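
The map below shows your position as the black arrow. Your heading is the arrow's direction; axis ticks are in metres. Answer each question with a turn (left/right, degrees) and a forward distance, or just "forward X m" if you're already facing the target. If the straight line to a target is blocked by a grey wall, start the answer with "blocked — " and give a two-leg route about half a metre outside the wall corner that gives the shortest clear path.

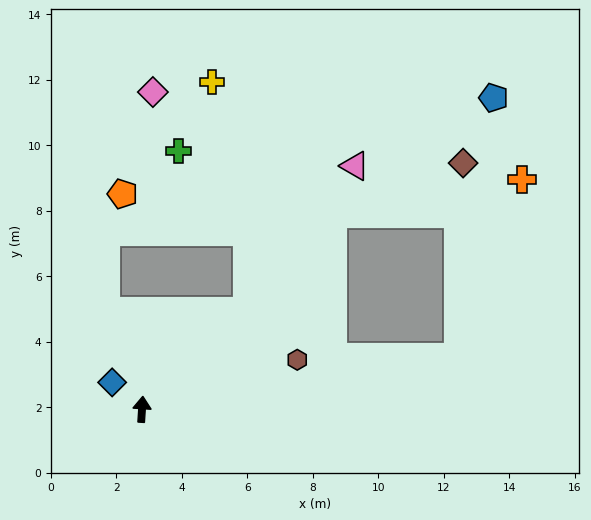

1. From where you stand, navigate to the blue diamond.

turn left 52°, forward 1.2 m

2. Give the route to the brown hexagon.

turn right 69°, forward 5.0 m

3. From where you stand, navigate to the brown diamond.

blocked — turn right 77°, forward 9.8 m, then turn left 79°, forward 5.9 m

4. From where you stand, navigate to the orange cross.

blocked — turn right 77°, forward 9.8 m, then turn left 61°, forward 5.8 m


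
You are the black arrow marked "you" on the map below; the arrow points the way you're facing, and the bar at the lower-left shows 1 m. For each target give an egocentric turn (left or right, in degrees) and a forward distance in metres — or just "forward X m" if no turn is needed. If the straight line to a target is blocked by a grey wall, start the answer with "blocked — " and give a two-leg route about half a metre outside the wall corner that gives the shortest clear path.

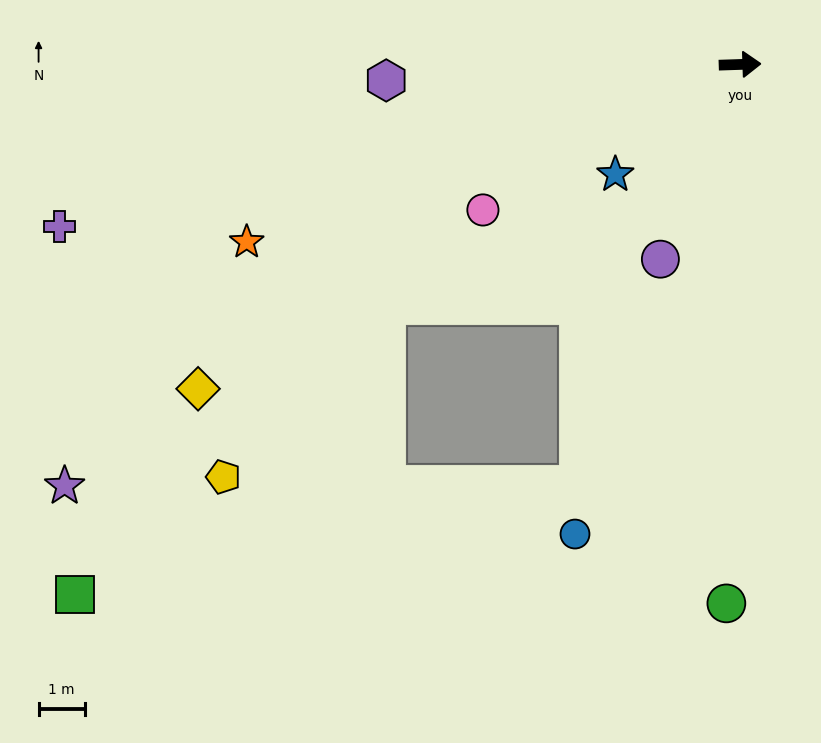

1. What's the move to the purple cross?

turn right 169°, forward 15.2 m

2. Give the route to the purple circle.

turn right 114°, forward 4.6 m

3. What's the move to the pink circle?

turn right 152°, forward 6.4 m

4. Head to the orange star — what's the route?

turn right 162°, forward 11.4 m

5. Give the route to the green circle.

turn right 93°, forward 11.7 m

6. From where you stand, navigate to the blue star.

turn right 141°, forward 3.6 m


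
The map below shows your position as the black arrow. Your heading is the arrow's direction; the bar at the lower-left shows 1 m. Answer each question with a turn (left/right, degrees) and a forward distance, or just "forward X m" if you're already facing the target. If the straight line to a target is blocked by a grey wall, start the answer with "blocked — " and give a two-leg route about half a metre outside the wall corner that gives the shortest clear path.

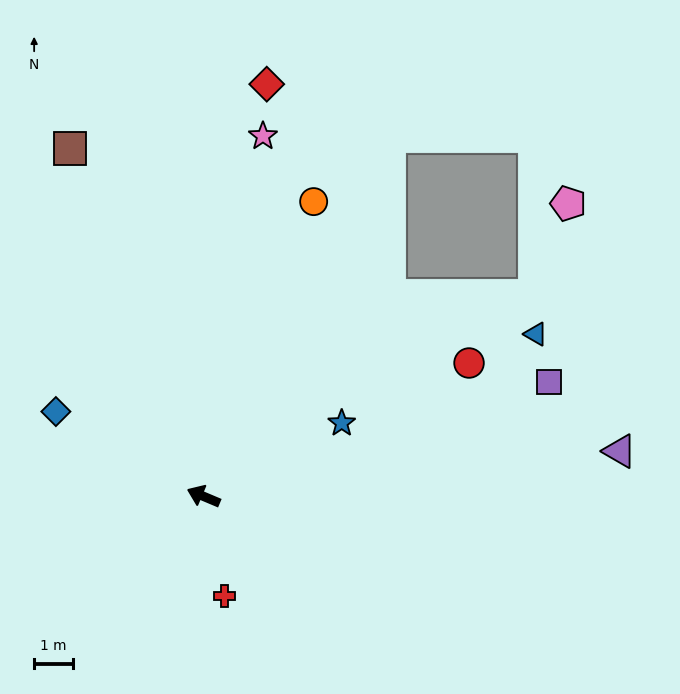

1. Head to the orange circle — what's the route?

turn right 88°, forward 8.1 m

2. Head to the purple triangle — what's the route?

turn right 151°, forward 10.8 m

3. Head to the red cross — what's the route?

turn left 125°, forward 2.6 m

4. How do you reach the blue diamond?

turn right 7°, forward 4.4 m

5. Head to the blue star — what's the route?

turn right 129°, forward 4.0 m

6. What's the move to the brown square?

turn right 46°, forward 9.6 m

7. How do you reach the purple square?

turn right 139°, forward 9.4 m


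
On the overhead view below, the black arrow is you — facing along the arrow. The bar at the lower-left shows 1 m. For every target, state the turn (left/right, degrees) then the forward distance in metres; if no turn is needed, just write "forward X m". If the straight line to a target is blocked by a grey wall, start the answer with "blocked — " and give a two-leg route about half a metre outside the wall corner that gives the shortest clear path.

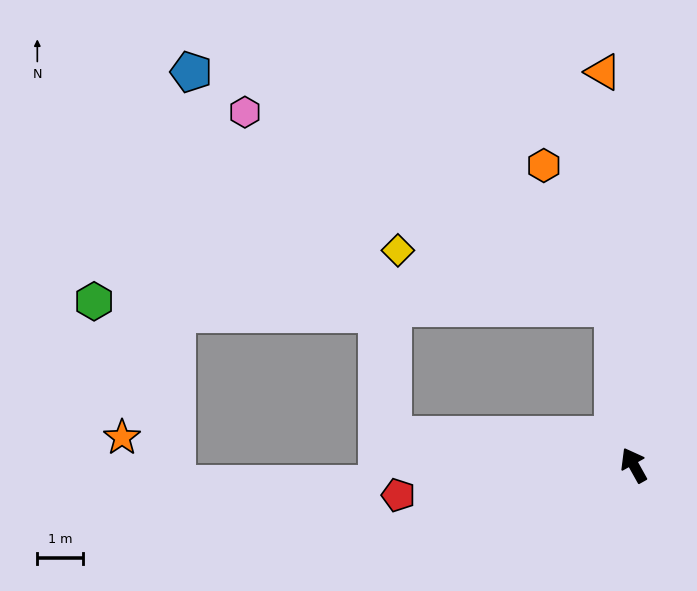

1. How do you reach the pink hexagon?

blocked — turn right 22°, forward 3.5 m, then turn left 55°, forward 9.2 m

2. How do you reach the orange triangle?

turn right 25°, forward 8.7 m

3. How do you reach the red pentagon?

turn left 68°, forward 5.2 m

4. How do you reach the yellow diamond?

blocked — turn right 22°, forward 3.5 m, then turn left 68°, forward 4.9 m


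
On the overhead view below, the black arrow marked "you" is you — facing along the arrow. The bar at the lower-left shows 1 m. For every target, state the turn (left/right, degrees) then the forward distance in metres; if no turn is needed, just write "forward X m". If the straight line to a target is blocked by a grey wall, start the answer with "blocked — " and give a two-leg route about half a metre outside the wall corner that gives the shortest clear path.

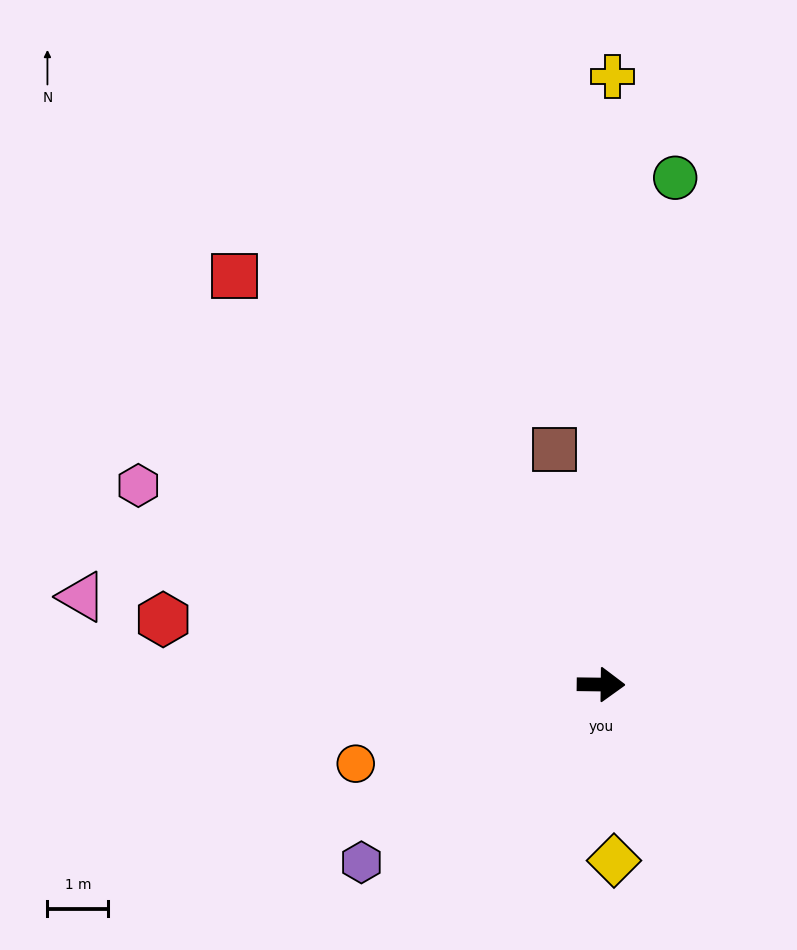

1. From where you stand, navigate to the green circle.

turn left 82°, forward 8.4 m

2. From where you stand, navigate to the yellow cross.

turn left 90°, forward 10.0 m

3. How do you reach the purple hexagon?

turn right 143°, forward 4.9 m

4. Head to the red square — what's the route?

turn left 133°, forward 9.0 m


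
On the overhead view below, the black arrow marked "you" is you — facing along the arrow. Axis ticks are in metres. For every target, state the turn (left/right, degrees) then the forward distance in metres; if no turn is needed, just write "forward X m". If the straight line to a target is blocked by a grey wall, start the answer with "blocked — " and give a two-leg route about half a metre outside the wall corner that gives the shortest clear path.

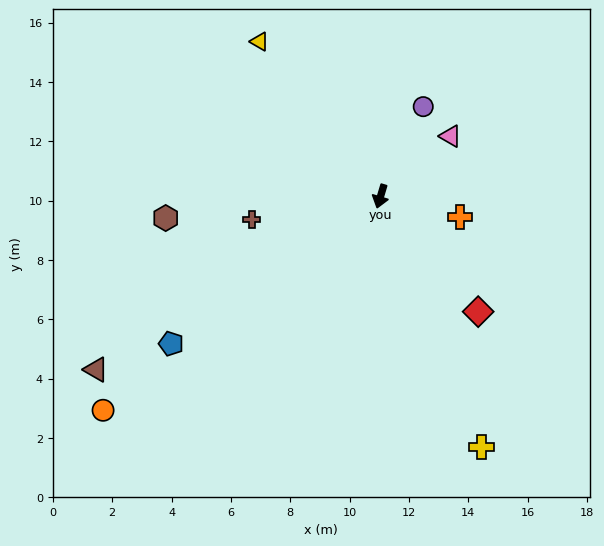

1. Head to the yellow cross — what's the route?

turn left 39°, forward 9.1 m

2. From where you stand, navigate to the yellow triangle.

turn right 125°, forward 6.6 m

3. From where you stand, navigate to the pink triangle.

turn left 147°, forward 3.1 m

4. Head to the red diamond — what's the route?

turn left 57°, forward 5.1 m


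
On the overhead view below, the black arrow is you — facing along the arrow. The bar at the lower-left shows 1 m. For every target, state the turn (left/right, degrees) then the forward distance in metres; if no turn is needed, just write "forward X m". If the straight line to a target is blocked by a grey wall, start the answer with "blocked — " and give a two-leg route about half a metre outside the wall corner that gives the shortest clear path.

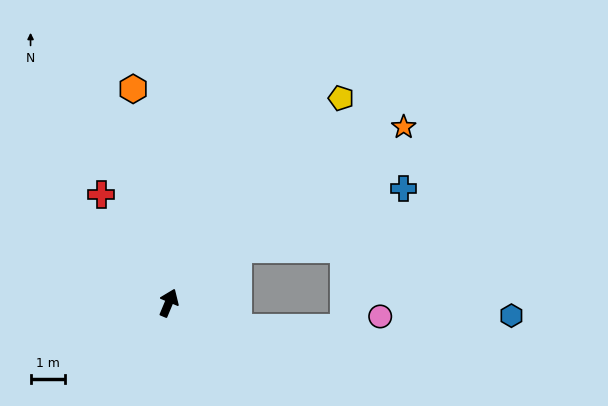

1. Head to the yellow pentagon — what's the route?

turn right 17°, forward 7.8 m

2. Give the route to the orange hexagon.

turn left 32°, forward 6.3 m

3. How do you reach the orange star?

turn right 31°, forward 8.5 m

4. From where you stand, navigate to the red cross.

turn left 55°, forward 3.7 m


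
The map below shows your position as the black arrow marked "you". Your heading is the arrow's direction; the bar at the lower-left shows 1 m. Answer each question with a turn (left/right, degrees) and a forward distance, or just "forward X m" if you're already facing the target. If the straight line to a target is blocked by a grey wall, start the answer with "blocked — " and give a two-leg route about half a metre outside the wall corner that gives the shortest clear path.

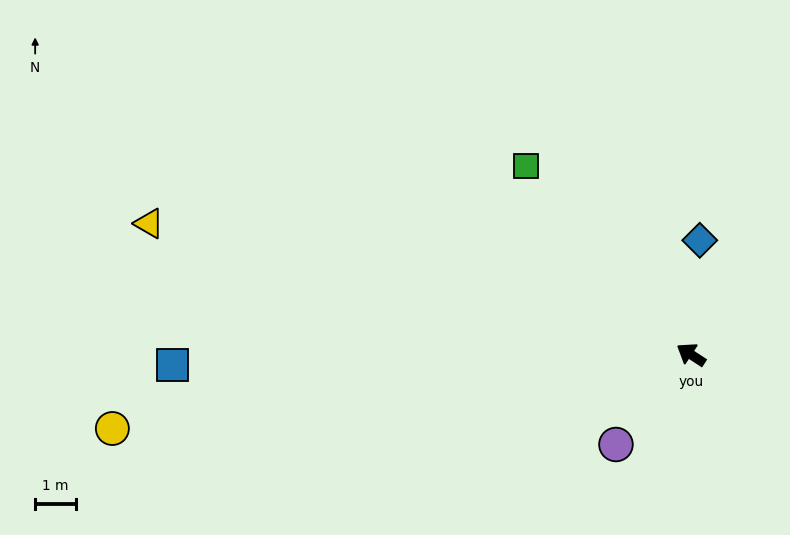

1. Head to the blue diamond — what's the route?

turn right 61°, forward 2.8 m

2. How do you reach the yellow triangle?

turn left 20°, forward 13.8 m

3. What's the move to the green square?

turn right 16°, forward 6.2 m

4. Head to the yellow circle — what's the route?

turn left 40°, forward 14.4 m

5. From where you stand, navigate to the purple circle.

turn left 83°, forward 2.9 m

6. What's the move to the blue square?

turn left 34°, forward 12.8 m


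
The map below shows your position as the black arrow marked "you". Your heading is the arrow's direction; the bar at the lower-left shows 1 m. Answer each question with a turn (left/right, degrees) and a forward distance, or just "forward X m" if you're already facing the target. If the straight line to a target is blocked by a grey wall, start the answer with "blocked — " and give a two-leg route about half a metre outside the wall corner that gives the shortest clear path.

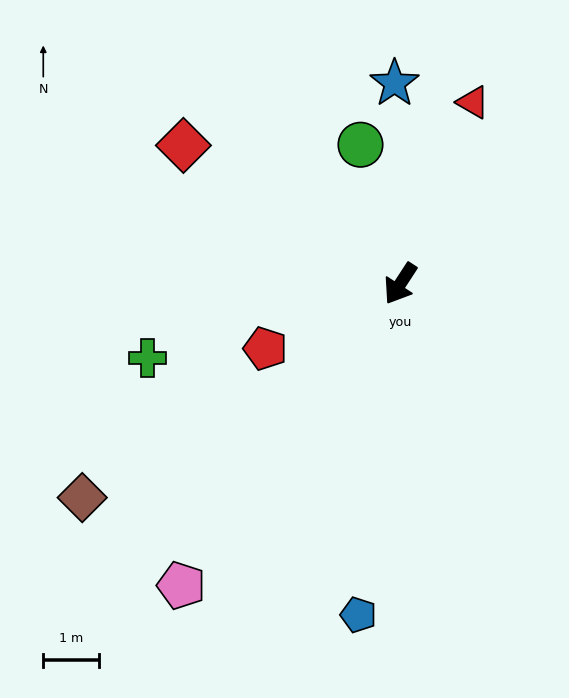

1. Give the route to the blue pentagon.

turn left 26°, forward 6.0 m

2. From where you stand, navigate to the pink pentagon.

turn right 3°, forward 6.7 m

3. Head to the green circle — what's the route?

turn right 131°, forward 2.6 m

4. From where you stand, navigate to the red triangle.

turn right 169°, forward 3.5 m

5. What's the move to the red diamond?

turn right 89°, forward 4.7 m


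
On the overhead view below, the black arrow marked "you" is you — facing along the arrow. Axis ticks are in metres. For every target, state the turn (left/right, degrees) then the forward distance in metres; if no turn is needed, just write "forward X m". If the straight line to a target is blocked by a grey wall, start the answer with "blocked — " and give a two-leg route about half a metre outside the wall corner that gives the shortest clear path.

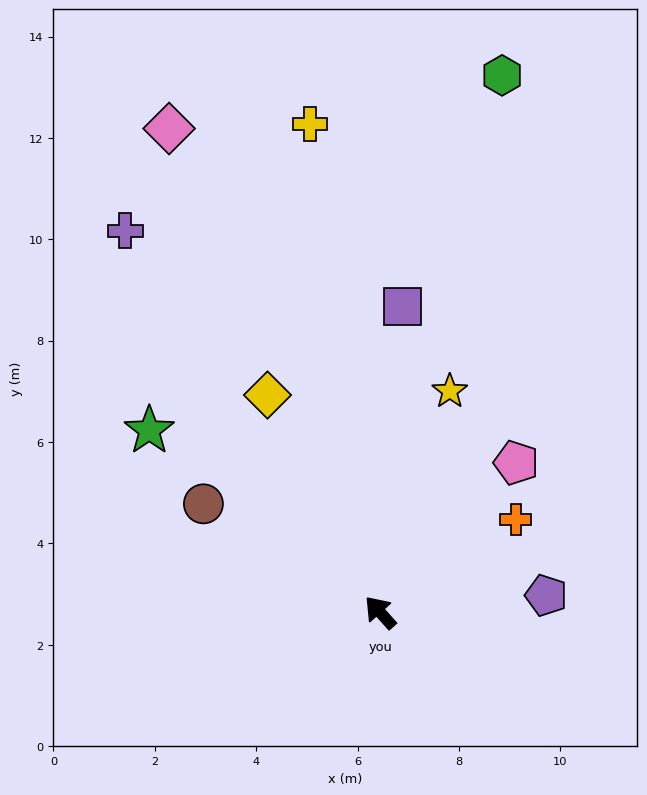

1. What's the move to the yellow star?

turn right 59°, forward 4.6 m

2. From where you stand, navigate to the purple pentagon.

turn right 126°, forward 3.3 m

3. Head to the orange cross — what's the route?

turn right 98°, forward 3.2 m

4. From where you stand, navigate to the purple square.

turn right 46°, forward 6.1 m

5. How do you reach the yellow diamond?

turn right 14°, forward 4.8 m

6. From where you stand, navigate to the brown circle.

turn left 17°, forward 4.1 m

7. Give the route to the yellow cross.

turn right 34°, forward 9.7 m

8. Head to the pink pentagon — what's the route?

turn right 84°, forward 4.0 m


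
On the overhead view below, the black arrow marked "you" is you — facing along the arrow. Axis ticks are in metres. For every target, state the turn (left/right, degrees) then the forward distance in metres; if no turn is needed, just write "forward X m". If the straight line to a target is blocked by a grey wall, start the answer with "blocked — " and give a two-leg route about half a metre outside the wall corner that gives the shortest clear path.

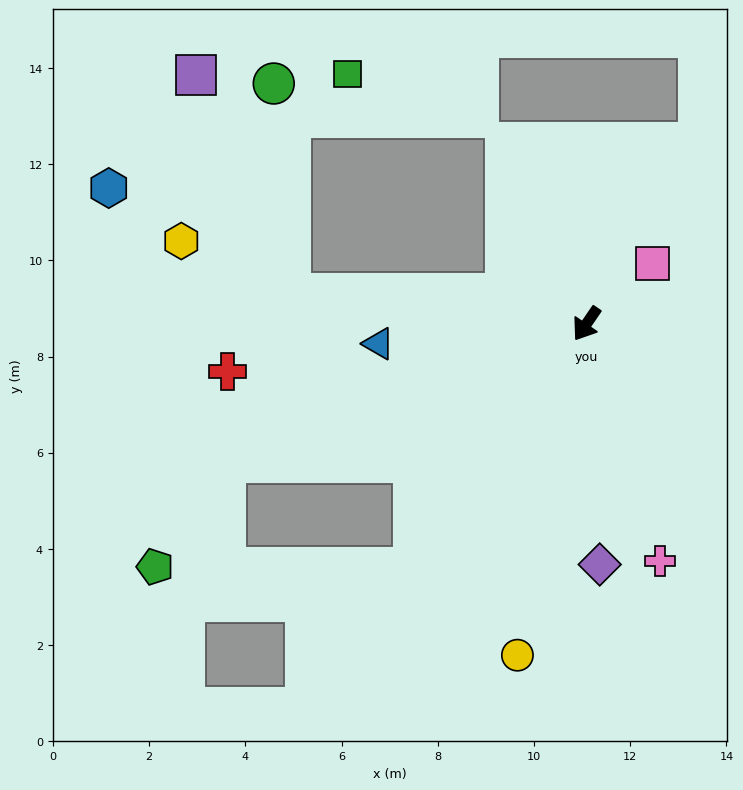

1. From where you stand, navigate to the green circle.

blocked — turn right 61°, forward 6.2 m, then turn right 80°, forward 4.4 m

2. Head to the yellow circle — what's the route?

turn left 23°, forward 7.0 m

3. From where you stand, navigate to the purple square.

blocked — turn right 61°, forward 6.2 m, then turn right 61°, forward 5.0 m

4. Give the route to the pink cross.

turn left 52°, forward 5.2 m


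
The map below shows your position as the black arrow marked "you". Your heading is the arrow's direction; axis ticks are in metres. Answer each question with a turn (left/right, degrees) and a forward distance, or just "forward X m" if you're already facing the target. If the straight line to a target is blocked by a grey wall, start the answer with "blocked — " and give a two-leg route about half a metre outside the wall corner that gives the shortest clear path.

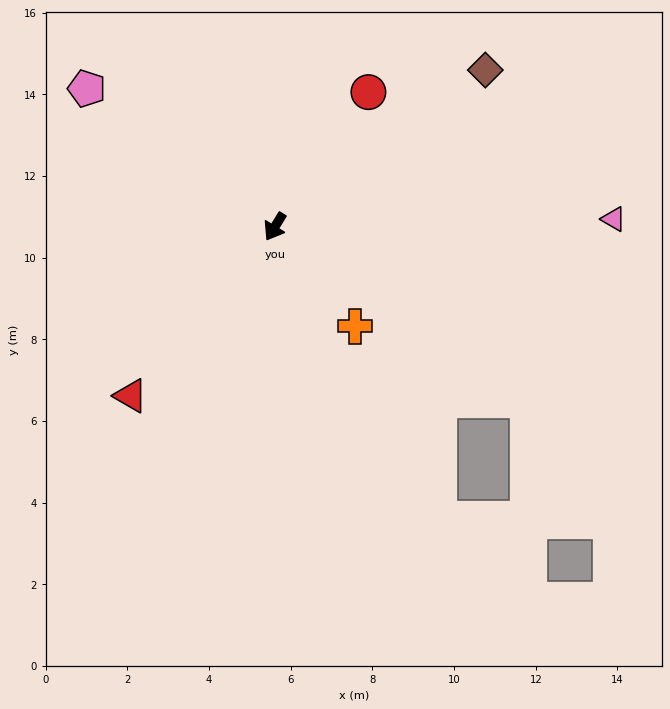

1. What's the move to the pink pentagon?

turn right 95°, forward 5.7 m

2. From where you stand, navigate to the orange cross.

turn left 70°, forward 3.1 m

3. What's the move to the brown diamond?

turn left 158°, forward 6.4 m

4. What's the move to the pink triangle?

turn left 123°, forward 8.3 m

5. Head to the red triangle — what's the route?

turn right 9°, forward 5.4 m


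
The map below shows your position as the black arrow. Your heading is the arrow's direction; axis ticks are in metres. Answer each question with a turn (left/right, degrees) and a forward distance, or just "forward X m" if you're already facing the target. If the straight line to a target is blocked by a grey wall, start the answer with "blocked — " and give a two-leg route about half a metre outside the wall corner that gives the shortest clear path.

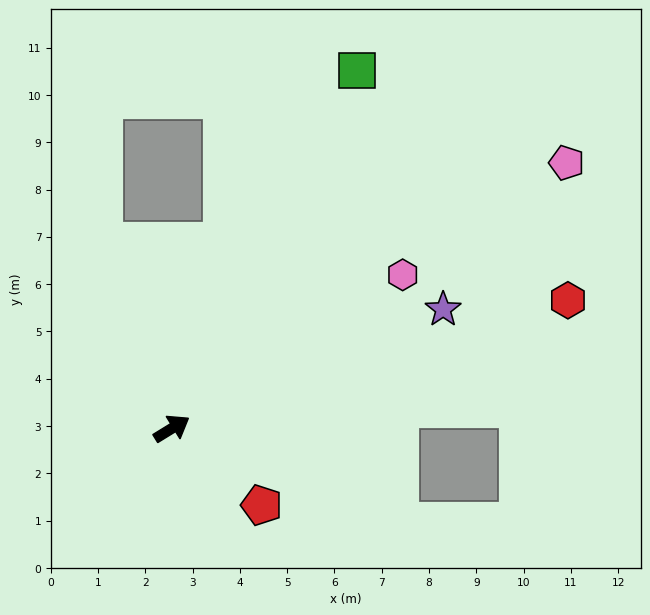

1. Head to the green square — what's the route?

turn left 31°, forward 8.5 m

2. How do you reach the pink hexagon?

turn left 2°, forward 5.9 m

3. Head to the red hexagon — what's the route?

turn right 14°, forward 8.8 m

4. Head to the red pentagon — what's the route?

turn right 72°, forward 2.5 m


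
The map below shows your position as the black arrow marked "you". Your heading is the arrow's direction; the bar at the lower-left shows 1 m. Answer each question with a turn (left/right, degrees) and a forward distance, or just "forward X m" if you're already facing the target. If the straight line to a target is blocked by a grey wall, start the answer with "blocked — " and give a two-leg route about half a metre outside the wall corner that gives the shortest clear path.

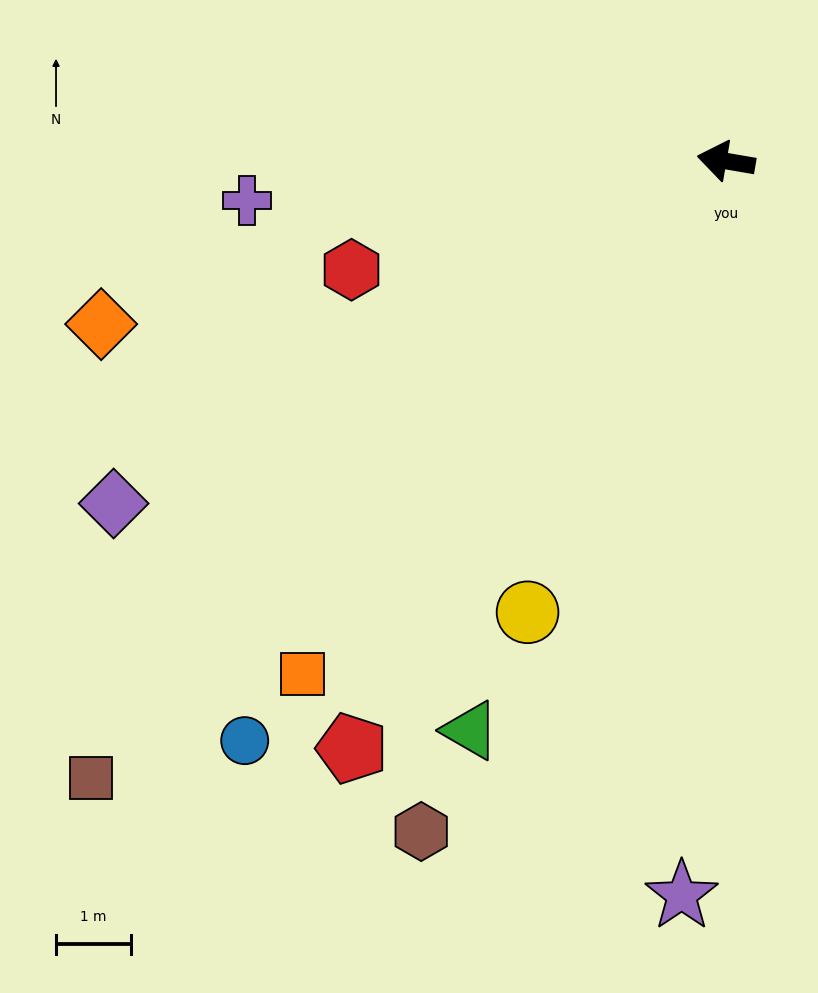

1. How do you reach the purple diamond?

turn left 39°, forward 9.3 m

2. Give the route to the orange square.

turn left 60°, forward 8.8 m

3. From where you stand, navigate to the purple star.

turn left 96°, forward 9.8 m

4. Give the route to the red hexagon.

turn left 26°, forward 5.2 m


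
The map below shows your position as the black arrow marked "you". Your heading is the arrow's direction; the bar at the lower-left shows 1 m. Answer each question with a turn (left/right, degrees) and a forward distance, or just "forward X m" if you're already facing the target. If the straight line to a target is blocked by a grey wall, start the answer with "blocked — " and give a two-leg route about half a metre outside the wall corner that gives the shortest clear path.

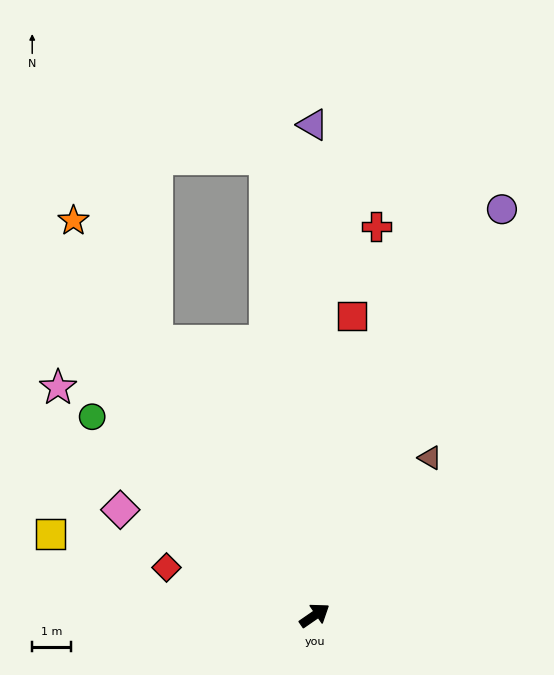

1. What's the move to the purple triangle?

turn left 56°, forward 12.6 m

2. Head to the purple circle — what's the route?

turn left 31°, forward 11.5 m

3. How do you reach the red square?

turn left 48°, forward 7.8 m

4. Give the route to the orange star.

turn left 87°, forward 11.9 m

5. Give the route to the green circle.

turn left 104°, forward 7.7 m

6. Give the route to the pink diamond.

turn left 117°, forward 5.7 m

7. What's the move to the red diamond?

turn left 127°, forward 4.0 m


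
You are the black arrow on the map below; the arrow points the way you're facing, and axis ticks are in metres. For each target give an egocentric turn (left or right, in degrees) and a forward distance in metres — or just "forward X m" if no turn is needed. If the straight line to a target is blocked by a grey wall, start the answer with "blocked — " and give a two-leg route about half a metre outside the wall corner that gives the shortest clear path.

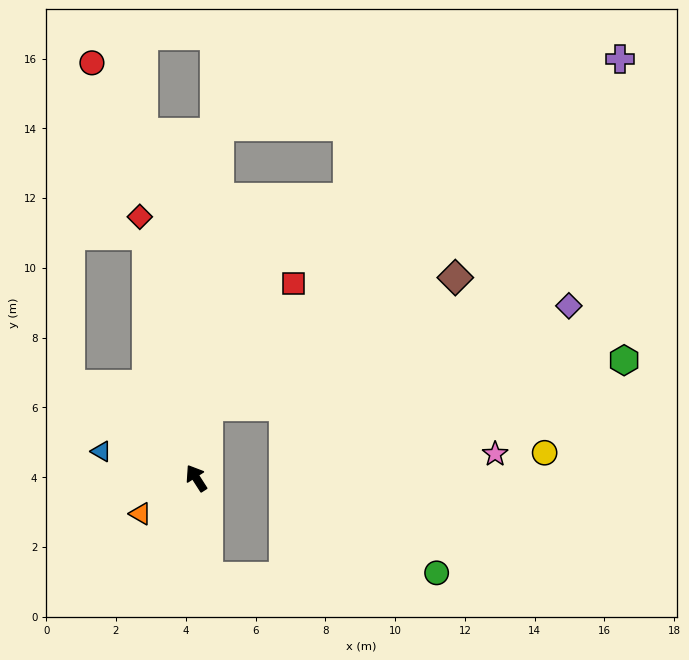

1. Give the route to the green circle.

blocked — turn left 154°, forward 2.9 m, then turn left 84°, forward 6.5 m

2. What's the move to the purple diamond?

blocked — turn right 42°, forward 2.1 m, then turn right 65°, forward 10.7 m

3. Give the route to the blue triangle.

turn left 42°, forward 2.8 m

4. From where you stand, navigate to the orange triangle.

turn left 90°, forward 1.9 m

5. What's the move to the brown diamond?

blocked — turn right 42°, forward 2.1 m, then turn right 53°, forward 8.0 m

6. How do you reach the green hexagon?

blocked — turn right 42°, forward 2.1 m, then turn right 74°, forward 12.0 m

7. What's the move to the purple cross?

blocked — turn right 42°, forward 2.1 m, then turn right 40°, forward 15.4 m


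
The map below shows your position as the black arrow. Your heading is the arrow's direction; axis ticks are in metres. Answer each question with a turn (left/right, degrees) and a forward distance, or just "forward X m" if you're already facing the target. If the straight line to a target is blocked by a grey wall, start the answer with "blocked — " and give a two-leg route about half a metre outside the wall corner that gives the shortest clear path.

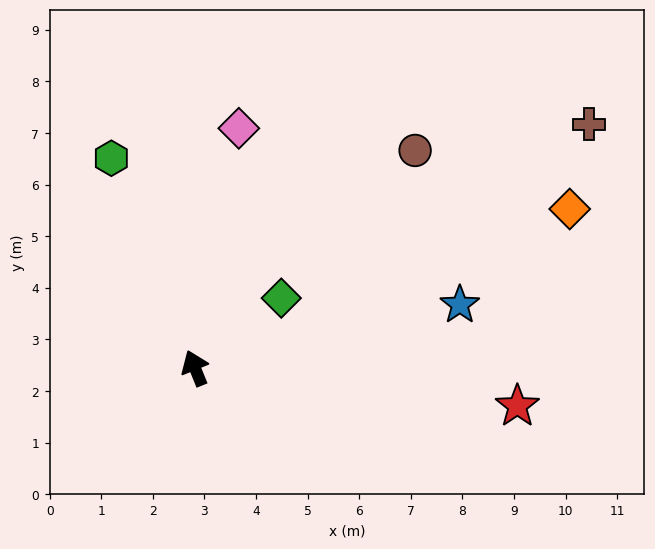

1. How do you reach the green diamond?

turn right 73°, forward 2.2 m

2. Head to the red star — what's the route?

turn right 119°, forward 6.3 m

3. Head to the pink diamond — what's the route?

turn right 32°, forward 4.7 m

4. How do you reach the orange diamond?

turn right 89°, forward 7.9 m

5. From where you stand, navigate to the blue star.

turn right 99°, forward 5.3 m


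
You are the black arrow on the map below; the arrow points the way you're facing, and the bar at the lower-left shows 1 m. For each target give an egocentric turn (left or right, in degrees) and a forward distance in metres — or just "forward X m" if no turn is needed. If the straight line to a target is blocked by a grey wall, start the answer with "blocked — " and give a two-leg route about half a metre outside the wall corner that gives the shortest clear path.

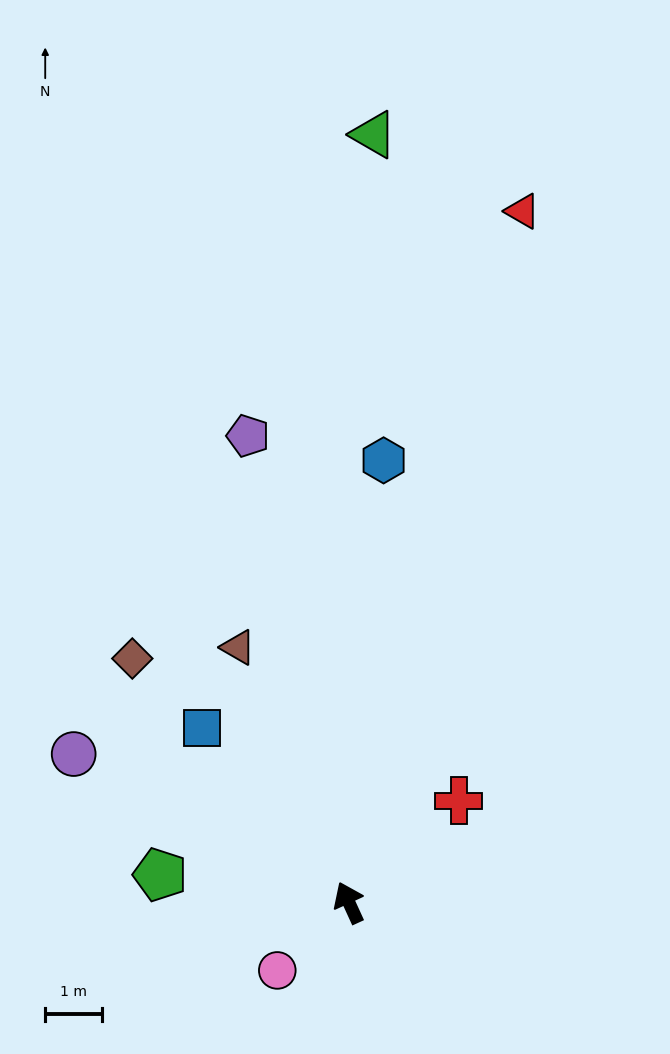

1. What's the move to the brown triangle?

forward 4.9 m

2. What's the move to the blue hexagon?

turn right 29°, forward 7.8 m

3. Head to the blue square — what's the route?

turn left 15°, forward 4.0 m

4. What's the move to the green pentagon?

turn left 57°, forward 3.4 m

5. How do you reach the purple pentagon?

turn right 12°, forward 8.4 m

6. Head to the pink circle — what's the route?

turn left 109°, forward 1.7 m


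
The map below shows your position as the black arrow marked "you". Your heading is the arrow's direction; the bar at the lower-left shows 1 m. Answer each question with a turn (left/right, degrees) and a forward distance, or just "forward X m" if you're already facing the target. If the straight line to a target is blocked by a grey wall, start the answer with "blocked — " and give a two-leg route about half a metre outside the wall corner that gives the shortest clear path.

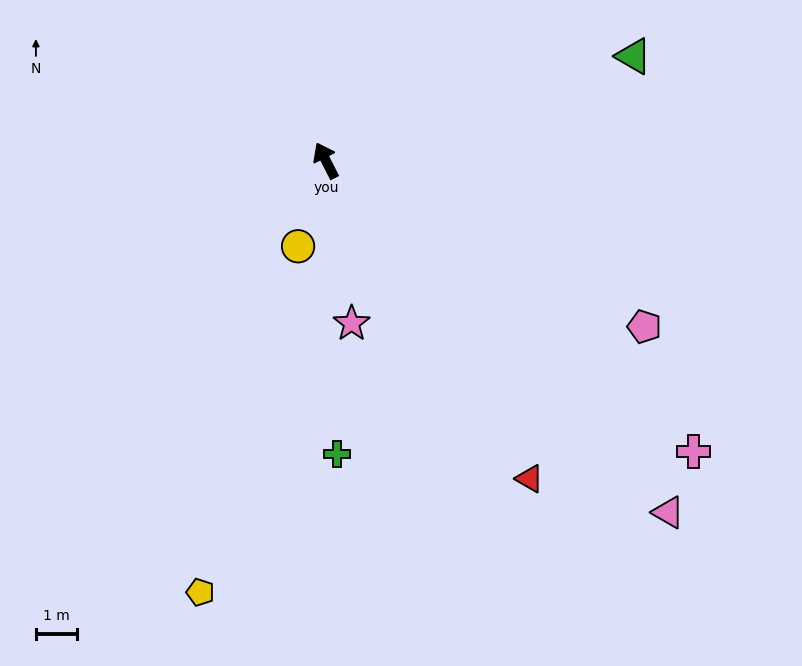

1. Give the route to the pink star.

turn left 162°, forward 4.0 m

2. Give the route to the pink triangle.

turn right 163°, forward 11.9 m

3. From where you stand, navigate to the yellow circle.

turn left 135°, forward 2.2 m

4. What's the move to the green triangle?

turn right 98°, forward 7.8 m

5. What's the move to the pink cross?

turn right 155°, forward 11.3 m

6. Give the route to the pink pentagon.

turn right 145°, forward 8.7 m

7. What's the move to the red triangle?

turn right 174°, forward 9.1 m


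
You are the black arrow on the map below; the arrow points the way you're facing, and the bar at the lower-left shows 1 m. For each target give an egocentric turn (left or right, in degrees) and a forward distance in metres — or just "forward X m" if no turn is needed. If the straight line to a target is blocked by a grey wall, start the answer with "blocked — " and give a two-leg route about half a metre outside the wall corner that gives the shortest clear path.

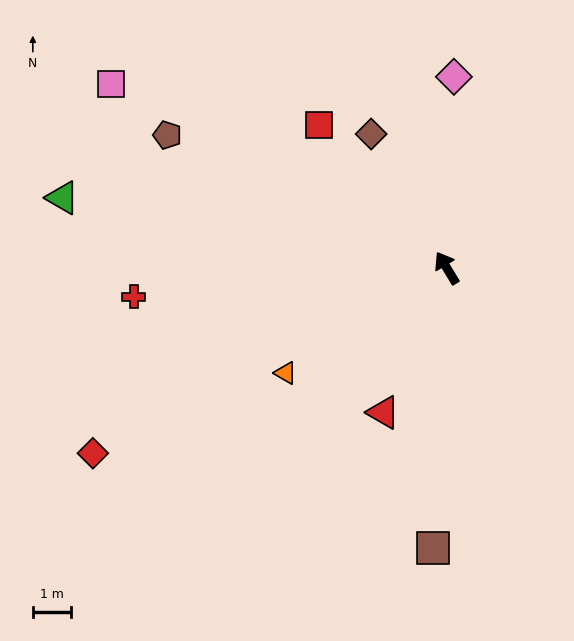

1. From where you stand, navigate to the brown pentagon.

turn left 33°, forward 8.1 m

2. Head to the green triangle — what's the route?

turn left 48°, forward 10.2 m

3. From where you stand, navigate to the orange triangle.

turn left 92°, forward 5.0 m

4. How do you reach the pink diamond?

turn right 33°, forward 5.0 m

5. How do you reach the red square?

turn left 10°, forward 5.0 m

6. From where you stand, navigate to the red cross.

turn left 64°, forward 8.2 m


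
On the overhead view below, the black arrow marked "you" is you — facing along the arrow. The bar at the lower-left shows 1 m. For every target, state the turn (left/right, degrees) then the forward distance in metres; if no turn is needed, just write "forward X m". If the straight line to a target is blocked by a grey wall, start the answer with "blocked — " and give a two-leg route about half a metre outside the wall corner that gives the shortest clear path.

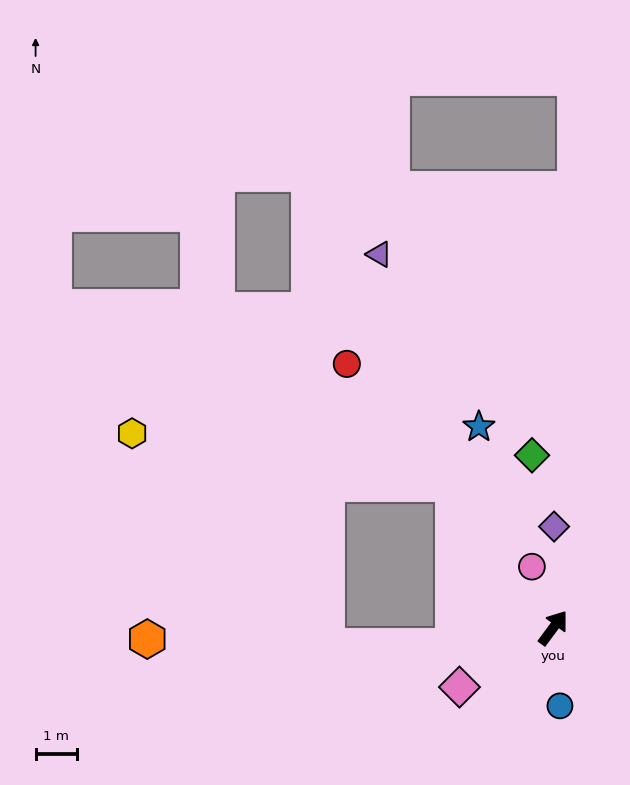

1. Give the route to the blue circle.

turn right 139°, forward 1.9 m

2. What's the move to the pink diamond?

turn left 159°, forward 2.7 m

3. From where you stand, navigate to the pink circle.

turn left 56°, forward 1.6 m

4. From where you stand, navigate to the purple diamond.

turn left 36°, forward 2.5 m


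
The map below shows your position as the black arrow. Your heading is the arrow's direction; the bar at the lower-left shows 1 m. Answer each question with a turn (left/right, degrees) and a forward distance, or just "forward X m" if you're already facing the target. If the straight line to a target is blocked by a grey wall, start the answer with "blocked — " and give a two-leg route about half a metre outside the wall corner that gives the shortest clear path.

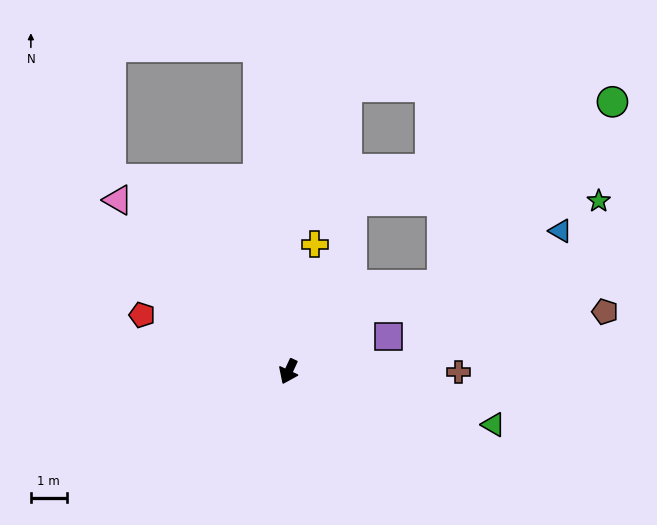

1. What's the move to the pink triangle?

turn right 110°, forward 6.8 m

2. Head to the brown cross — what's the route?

turn left 115°, forward 4.8 m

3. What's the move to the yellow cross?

turn right 167°, forward 3.6 m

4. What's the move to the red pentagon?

turn right 86°, forward 4.4 m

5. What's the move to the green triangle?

turn left 100°, forward 5.9 m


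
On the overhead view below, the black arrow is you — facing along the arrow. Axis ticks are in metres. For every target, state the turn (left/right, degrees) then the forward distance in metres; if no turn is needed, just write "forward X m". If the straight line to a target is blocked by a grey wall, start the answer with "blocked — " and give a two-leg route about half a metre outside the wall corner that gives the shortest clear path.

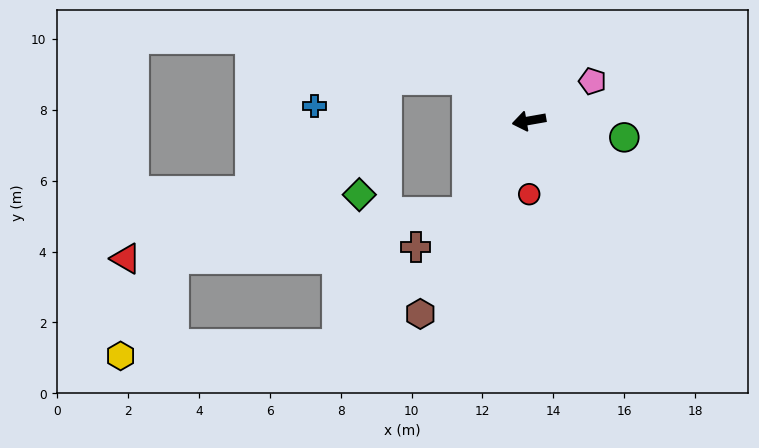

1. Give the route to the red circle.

turn left 80°, forward 2.1 m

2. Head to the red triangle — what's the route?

blocked — turn left 46°, forward 3.1 m, then turn right 48°, forward 9.7 m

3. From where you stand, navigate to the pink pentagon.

turn right 158°, forward 2.1 m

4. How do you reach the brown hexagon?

turn left 51°, forward 6.3 m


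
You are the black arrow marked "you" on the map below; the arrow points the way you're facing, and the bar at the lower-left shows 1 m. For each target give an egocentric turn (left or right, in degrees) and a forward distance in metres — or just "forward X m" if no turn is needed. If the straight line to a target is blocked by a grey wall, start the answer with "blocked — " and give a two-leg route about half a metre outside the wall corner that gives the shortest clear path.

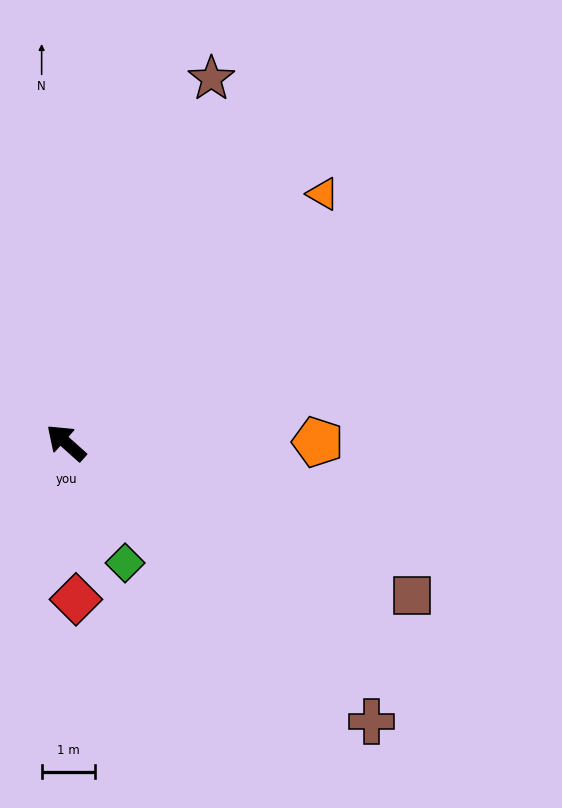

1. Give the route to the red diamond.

turn left 135°, forward 2.9 m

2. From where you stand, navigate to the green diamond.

turn left 158°, forward 2.5 m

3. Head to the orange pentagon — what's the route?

turn right 138°, forward 4.7 m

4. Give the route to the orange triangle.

turn right 94°, forward 6.7 m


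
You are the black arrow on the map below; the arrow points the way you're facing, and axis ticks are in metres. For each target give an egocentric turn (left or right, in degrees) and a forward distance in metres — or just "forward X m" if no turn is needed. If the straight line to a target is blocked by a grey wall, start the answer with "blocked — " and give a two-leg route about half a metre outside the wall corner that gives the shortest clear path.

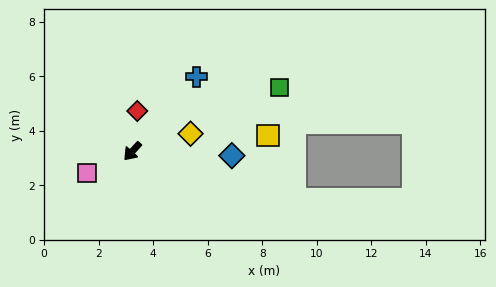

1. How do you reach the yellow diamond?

turn left 149°, forward 2.2 m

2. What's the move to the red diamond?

turn right 145°, forward 1.5 m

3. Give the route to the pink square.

turn right 23°, forward 1.9 m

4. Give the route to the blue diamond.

turn left 130°, forward 3.7 m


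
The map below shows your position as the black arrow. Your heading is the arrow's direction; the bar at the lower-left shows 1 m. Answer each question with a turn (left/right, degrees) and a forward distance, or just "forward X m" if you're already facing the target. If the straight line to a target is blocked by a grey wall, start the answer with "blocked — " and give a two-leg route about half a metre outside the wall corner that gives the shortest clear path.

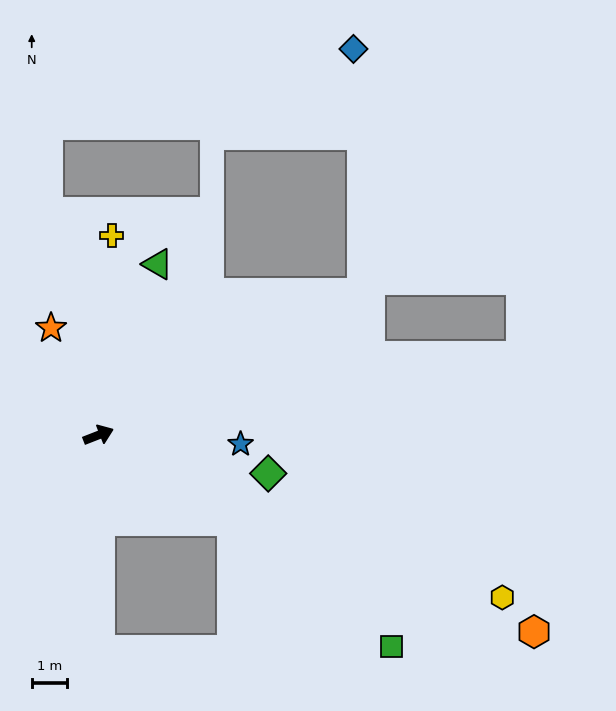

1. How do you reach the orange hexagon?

turn right 46°, forward 13.5 m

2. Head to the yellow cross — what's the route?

turn left 65°, forward 5.6 m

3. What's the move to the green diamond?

turn right 34°, forward 4.9 m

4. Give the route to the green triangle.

turn left 50°, forward 5.1 m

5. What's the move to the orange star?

turn left 93°, forward 3.3 m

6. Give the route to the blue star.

turn right 25°, forward 4.0 m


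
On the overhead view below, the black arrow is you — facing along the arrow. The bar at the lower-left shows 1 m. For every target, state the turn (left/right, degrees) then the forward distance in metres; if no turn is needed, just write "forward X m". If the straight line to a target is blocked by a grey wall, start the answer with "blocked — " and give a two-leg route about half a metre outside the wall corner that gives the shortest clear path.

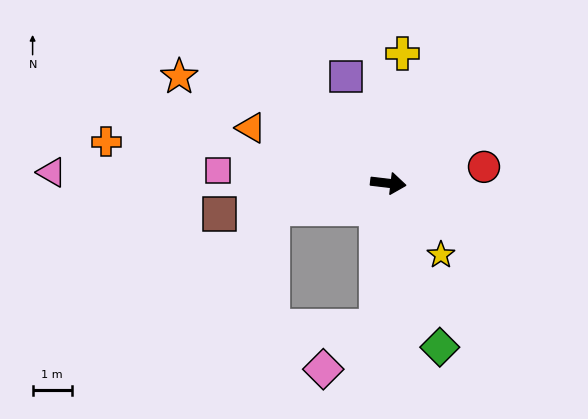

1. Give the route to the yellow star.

turn right 47°, forward 2.3 m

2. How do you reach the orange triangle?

turn left 165°, forward 3.8 m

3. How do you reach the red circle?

turn left 16°, forward 2.5 m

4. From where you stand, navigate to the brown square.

turn right 163°, forward 4.4 m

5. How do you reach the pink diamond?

blocked — turn right 88°, forward 3.6 m, then turn right 46°, forward 1.7 m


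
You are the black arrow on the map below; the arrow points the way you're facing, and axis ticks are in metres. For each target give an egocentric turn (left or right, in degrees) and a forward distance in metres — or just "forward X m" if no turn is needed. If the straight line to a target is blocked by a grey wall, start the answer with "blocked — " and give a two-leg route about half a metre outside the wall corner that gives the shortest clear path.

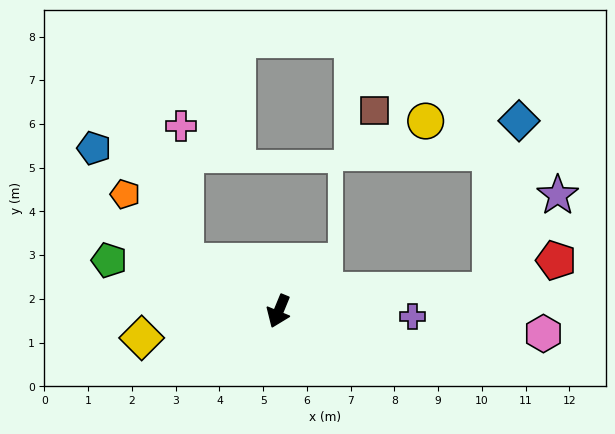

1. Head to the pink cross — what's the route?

blocked — turn right 96°, forward 2.4 m, then turn right 60°, forward 3.1 m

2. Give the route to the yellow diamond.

turn right 57°, forward 3.2 m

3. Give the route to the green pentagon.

turn right 84°, forward 4.0 m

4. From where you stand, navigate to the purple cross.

turn left 110°, forward 3.1 m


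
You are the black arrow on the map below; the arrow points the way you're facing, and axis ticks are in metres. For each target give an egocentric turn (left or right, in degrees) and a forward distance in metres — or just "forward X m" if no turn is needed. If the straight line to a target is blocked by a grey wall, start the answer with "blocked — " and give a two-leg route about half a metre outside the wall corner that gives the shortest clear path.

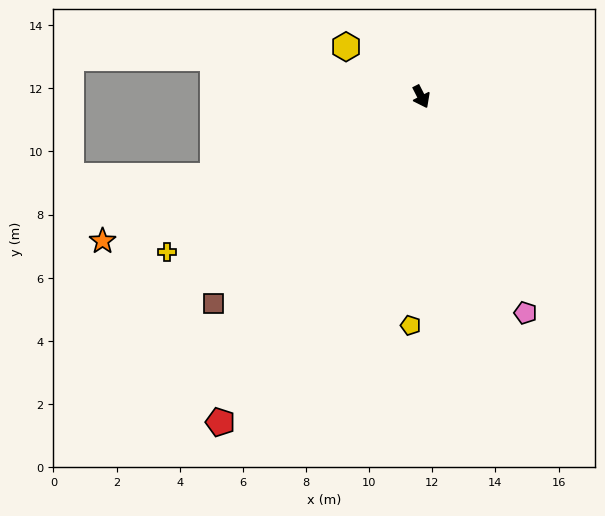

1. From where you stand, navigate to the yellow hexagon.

turn right 151°, forward 2.9 m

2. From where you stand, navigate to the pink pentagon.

forward 7.6 m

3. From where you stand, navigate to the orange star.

turn right 93°, forward 11.1 m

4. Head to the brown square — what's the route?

turn right 72°, forward 9.3 m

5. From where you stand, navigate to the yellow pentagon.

turn right 30°, forward 7.3 m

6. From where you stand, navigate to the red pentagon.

turn right 59°, forward 12.1 m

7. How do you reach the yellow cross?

turn right 86°, forward 9.4 m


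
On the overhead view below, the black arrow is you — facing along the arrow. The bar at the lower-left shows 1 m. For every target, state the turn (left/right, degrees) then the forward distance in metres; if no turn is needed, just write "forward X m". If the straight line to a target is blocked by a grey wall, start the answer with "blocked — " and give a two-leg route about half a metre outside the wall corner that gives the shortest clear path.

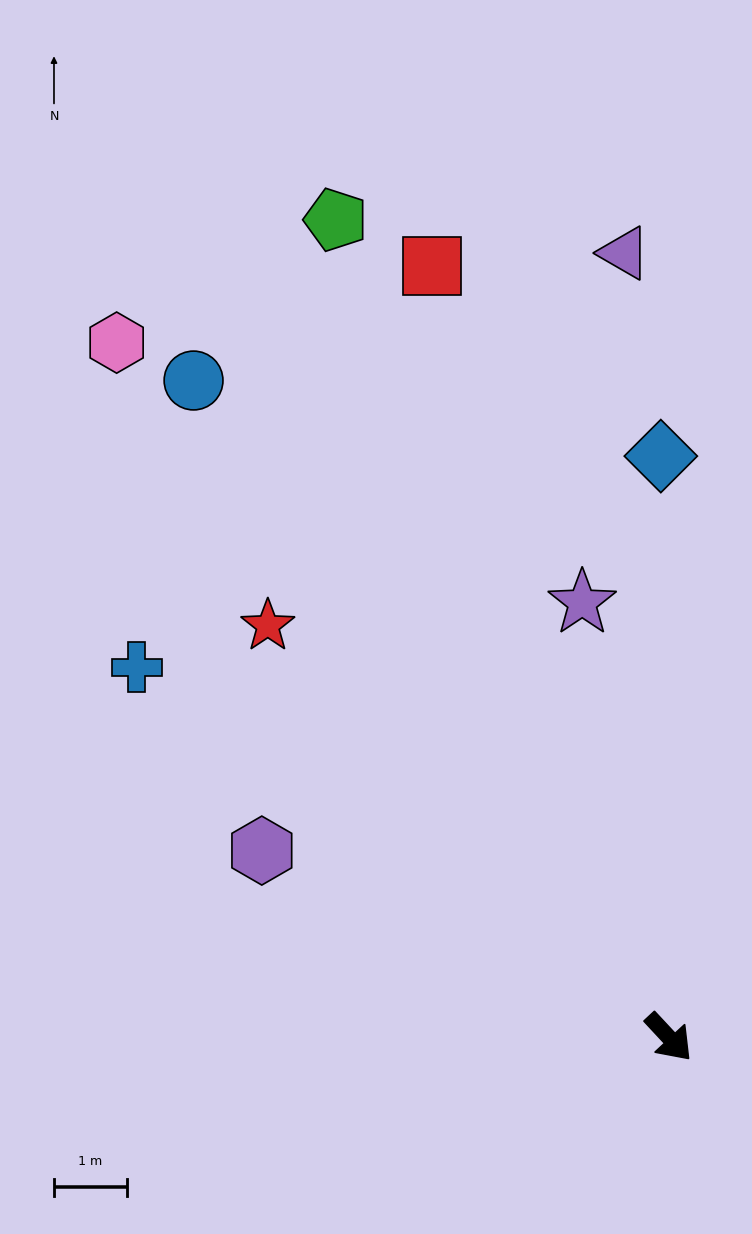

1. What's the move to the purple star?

turn left 148°, forward 6.1 m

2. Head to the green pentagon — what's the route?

turn left 159°, forward 12.1 m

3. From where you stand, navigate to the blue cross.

turn right 168°, forward 8.9 m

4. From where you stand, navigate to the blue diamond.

turn left 138°, forward 8.0 m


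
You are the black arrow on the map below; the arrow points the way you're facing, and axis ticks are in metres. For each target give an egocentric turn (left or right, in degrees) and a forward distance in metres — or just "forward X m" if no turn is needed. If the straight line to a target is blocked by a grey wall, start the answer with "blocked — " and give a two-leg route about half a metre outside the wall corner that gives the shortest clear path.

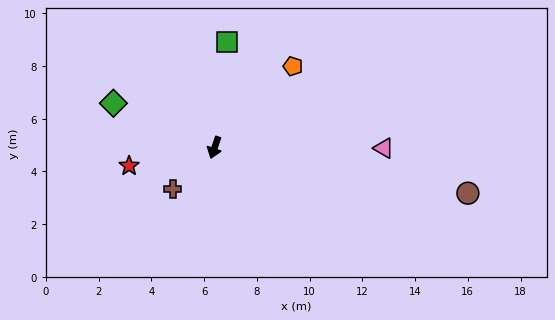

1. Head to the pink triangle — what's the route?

turn left 109°, forward 6.4 m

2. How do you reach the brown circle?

turn left 99°, forward 9.8 m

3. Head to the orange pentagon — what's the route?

turn left 155°, forward 4.3 m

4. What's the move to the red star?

turn right 59°, forward 3.3 m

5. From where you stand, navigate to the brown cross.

turn right 27°, forward 2.2 m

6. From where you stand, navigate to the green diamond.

turn right 95°, forward 4.2 m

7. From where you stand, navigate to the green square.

turn right 167°, forward 4.0 m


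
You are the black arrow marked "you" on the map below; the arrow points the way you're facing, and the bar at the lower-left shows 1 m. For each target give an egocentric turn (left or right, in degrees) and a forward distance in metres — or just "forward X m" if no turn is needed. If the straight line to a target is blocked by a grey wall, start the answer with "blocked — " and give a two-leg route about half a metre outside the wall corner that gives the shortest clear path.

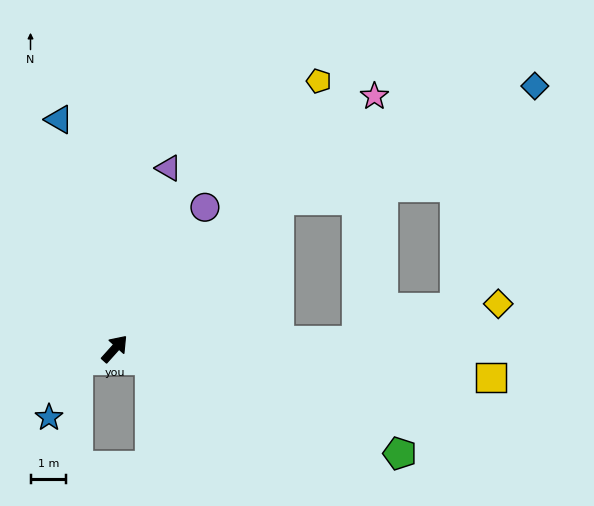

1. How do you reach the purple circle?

turn left 9°, forward 4.7 m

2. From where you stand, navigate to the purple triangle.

turn left 25°, forward 5.2 m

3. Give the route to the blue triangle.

turn left 56°, forward 6.6 m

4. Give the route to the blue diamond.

blocked — turn right 6°, forward 6.2 m, then turn right 18°, forward 7.8 m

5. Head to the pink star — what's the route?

turn right 4°, forward 10.1 m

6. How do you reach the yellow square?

turn right 52°, forward 10.5 m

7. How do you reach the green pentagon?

turn right 68°, forward 8.4 m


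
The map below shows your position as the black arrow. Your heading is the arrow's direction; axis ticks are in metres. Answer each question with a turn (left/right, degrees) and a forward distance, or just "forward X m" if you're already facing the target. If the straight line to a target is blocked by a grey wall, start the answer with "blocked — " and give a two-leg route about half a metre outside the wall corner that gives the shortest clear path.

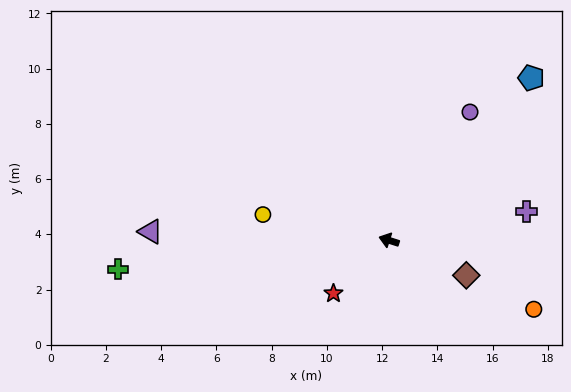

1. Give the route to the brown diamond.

turn left 173°, forward 3.1 m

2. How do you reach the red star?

turn left 61°, forward 2.8 m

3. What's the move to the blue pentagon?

turn right 113°, forward 7.8 m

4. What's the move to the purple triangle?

turn left 16°, forward 8.6 m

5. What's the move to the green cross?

turn left 24°, forward 9.9 m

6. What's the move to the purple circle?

turn right 105°, forward 5.5 m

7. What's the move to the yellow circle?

turn left 6°, forward 4.7 m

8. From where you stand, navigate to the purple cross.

turn right 151°, forward 5.1 m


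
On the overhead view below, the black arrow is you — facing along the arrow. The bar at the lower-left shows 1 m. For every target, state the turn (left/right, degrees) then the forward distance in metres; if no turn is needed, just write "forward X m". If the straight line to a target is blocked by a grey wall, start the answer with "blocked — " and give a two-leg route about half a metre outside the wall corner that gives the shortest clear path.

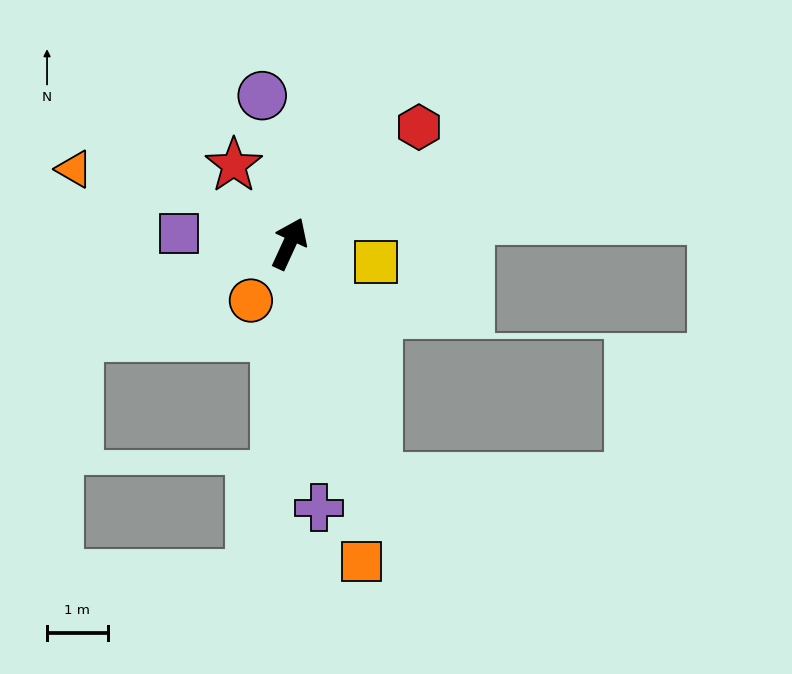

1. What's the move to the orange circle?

turn left 171°, forward 1.1 m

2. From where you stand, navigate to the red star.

turn left 60°, forward 1.6 m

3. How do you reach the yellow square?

turn right 77°, forward 1.5 m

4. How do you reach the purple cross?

turn right 149°, forward 4.4 m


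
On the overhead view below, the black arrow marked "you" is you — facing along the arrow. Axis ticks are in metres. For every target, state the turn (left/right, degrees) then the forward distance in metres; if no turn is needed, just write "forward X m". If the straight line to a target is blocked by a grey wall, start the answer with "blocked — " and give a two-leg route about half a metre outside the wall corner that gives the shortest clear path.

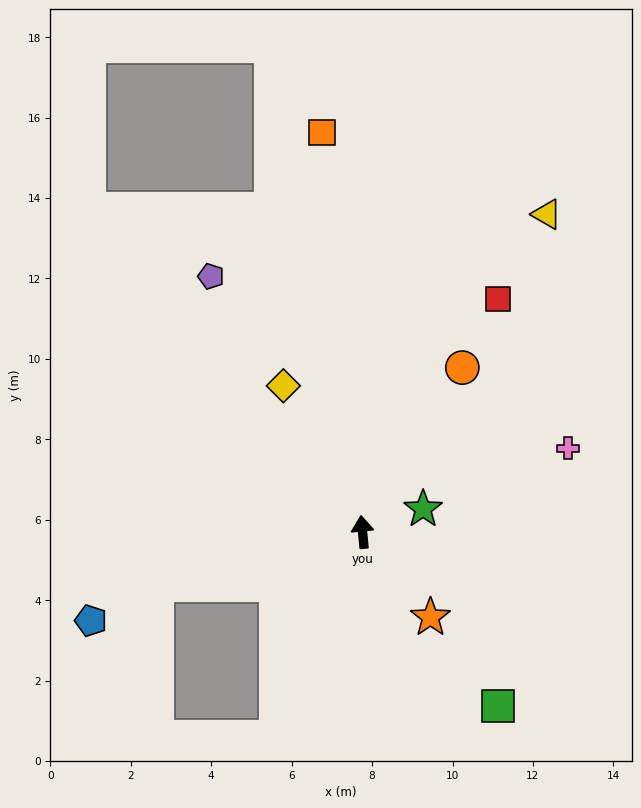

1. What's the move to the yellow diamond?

turn left 23°, forward 4.1 m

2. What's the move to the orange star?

turn right 147°, forward 2.7 m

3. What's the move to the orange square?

forward 10.0 m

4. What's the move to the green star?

turn right 75°, forward 1.6 m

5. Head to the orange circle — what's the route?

turn right 37°, forward 4.8 m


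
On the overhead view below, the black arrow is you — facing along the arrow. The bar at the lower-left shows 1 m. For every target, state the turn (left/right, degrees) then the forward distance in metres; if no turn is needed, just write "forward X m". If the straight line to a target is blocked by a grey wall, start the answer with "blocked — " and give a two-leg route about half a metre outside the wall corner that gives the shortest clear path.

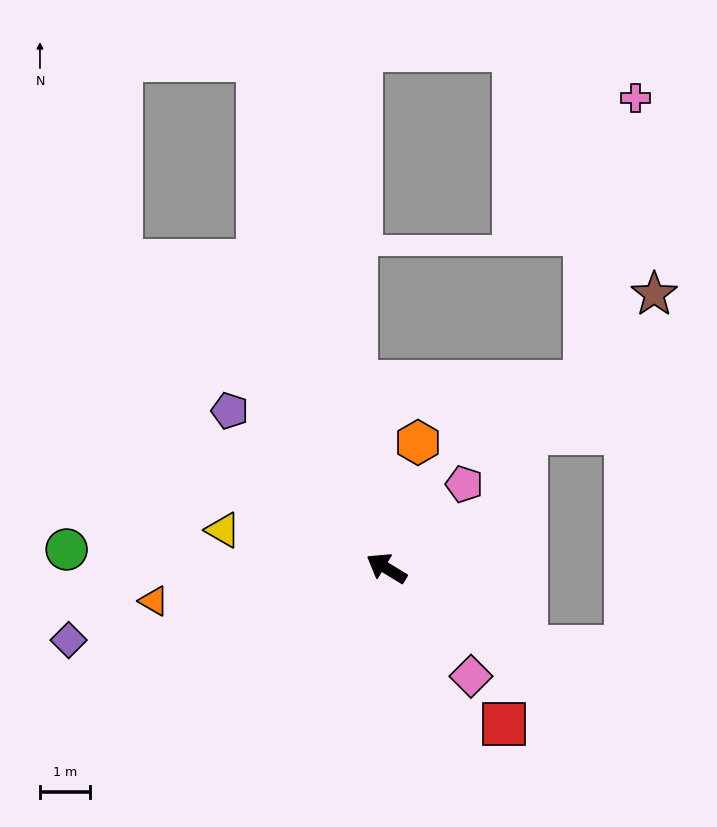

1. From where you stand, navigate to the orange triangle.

turn left 39°, forward 4.7 m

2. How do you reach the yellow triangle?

turn left 18°, forward 3.4 m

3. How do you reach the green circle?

turn left 28°, forward 6.4 m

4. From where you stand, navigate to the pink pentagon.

turn right 101°, forward 2.3 m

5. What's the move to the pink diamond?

turn left 159°, forward 2.8 m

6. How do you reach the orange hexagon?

turn right 73°, forward 2.6 m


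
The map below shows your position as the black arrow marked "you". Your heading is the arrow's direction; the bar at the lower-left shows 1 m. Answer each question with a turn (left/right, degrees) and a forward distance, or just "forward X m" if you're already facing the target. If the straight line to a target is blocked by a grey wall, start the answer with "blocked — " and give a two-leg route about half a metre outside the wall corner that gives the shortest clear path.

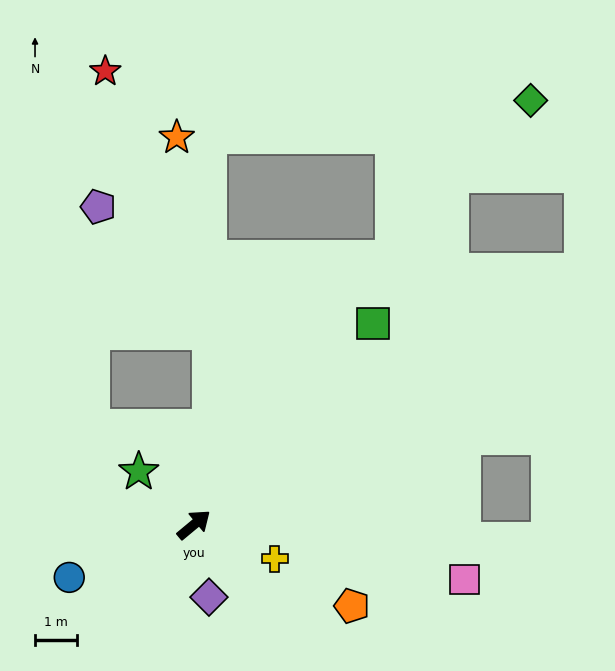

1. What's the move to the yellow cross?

turn right 63°, forward 2.1 m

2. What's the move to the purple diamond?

turn right 118°, forward 1.8 m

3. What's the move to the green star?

turn left 96°, forward 1.8 m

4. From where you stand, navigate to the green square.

turn left 9°, forward 6.4 m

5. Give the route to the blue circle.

turn left 163°, forward 3.2 m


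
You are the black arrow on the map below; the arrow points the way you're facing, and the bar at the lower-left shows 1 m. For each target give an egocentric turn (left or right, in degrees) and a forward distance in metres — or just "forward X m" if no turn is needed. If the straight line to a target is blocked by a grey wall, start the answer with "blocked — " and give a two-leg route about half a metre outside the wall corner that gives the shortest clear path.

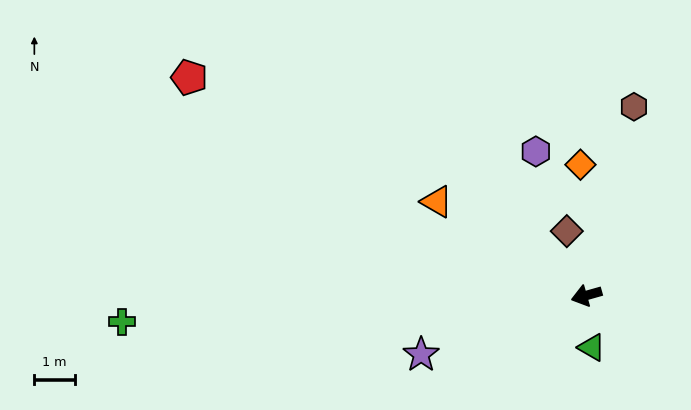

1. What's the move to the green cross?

turn right 13°, forward 11.6 m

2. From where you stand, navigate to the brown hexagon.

turn right 120°, forward 4.8 m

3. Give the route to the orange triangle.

turn right 48°, forward 4.4 m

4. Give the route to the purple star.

turn left 4°, forward 4.4 m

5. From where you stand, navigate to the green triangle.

turn left 80°, forward 1.3 m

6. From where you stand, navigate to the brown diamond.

turn right 89°, forward 1.7 m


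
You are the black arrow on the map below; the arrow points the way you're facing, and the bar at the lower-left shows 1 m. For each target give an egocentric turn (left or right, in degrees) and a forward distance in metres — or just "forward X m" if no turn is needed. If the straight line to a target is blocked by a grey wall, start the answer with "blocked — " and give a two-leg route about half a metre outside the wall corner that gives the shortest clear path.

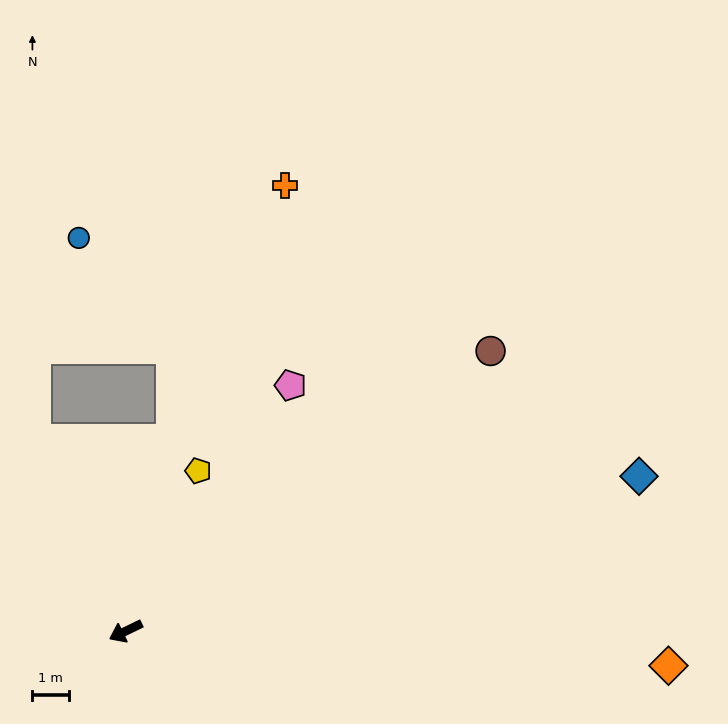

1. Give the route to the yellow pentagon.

turn right 140°, forward 4.8 m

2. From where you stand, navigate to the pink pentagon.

turn right 150°, forward 8.0 m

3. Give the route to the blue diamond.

turn left 171°, forward 14.5 m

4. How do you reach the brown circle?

turn right 168°, forward 12.5 m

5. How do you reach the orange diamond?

turn left 151°, forward 14.7 m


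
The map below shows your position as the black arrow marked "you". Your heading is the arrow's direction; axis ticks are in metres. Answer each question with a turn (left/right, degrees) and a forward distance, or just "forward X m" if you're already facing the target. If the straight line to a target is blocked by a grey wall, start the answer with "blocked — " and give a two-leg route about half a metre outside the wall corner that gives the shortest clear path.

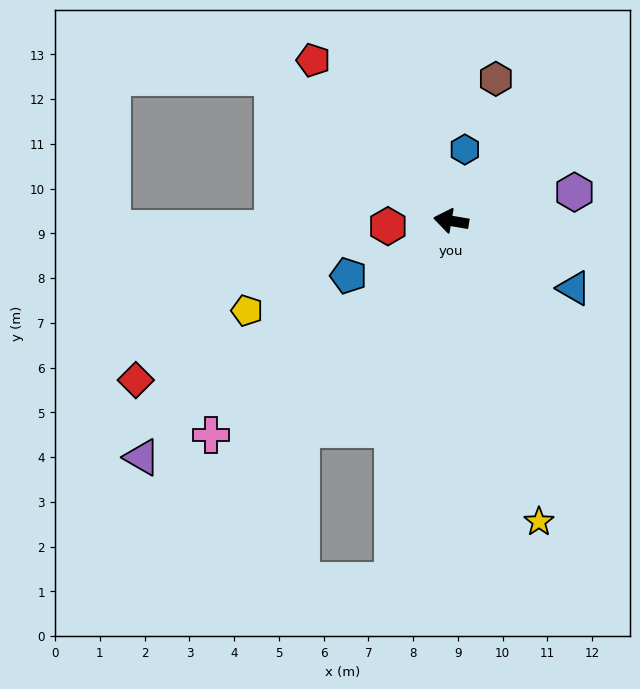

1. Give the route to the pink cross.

turn left 51°, forward 7.2 m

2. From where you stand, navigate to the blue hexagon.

turn right 91°, forward 1.6 m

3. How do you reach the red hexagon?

turn left 14°, forward 1.4 m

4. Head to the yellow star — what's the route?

turn left 116°, forward 7.0 m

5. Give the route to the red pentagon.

turn right 40°, forward 4.7 m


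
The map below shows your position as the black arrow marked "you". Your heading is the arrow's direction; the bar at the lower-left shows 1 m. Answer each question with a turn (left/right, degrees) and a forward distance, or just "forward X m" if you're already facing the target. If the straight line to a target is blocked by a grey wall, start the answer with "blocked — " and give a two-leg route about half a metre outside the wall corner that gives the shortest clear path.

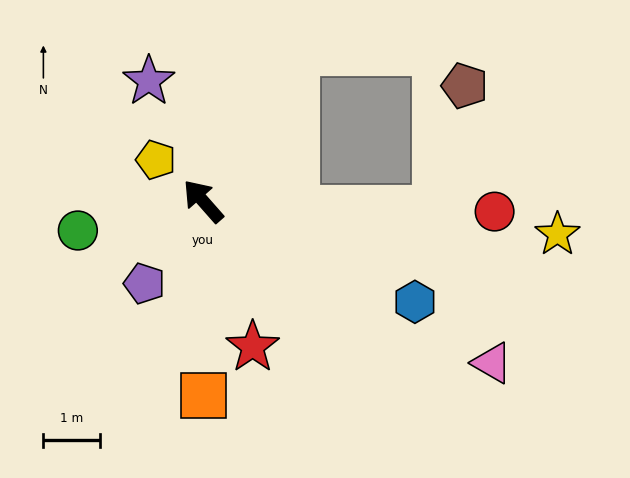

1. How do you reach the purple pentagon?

turn left 103°, forward 1.8 m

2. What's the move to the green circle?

turn left 62°, forward 2.3 m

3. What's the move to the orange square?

turn left 139°, forward 3.5 m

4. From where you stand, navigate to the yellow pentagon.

turn left 8°, forward 1.1 m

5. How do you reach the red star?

turn left 157°, forward 2.7 m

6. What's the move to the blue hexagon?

turn right 157°, forward 4.2 m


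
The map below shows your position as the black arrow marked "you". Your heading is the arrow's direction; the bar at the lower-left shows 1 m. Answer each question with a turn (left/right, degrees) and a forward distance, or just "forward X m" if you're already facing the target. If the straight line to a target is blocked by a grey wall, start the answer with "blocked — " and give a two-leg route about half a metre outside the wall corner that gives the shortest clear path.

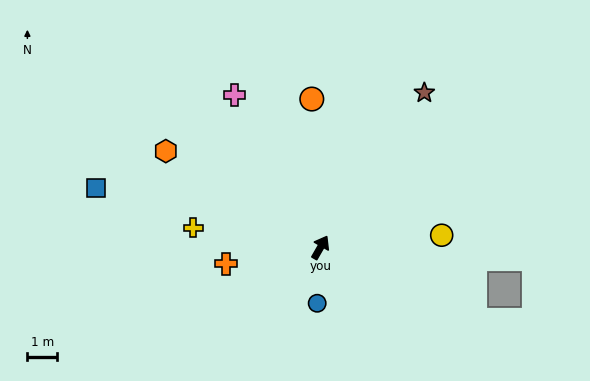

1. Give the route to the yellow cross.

turn left 111°, forward 4.3 m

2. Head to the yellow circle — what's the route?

turn right 54°, forward 4.1 m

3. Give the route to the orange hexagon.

turn left 88°, forward 6.1 m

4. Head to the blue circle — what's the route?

turn right 154°, forward 1.9 m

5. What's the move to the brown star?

turn right 4°, forward 6.3 m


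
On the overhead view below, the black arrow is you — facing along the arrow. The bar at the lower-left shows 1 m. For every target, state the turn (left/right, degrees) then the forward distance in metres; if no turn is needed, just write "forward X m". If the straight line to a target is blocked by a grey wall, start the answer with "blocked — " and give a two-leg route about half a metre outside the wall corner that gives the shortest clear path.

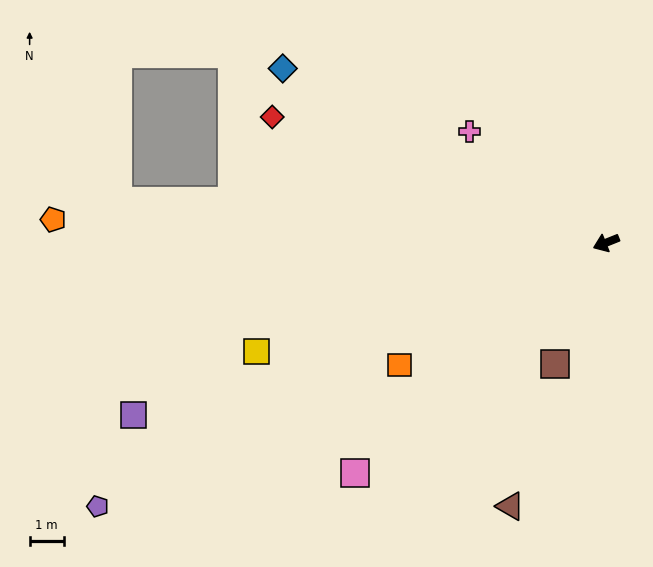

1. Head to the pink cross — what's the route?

turn right 61°, forward 5.2 m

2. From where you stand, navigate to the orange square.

turn left 9°, forward 7.1 m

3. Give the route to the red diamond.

turn right 43°, forward 10.5 m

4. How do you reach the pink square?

turn left 21°, forward 10.1 m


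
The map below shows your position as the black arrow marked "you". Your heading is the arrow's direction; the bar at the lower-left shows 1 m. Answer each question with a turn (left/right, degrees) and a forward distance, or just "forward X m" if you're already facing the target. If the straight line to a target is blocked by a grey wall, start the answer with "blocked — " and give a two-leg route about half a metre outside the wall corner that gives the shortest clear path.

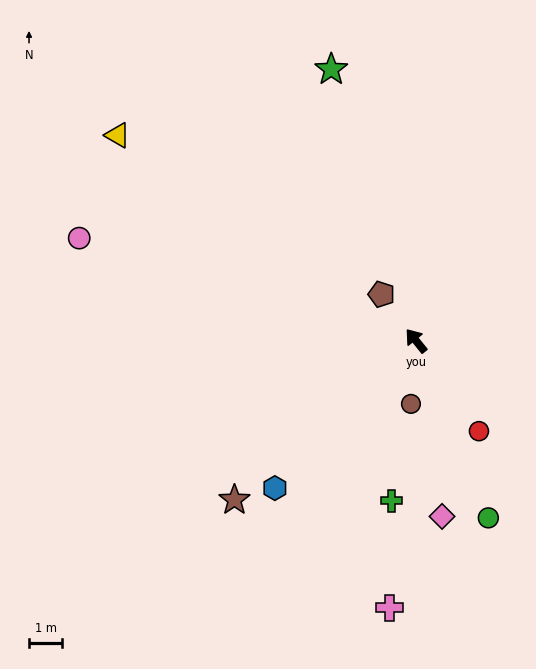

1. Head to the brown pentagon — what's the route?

turn right 2°, forward 1.8 m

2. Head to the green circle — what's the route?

turn left 163°, forward 5.8 m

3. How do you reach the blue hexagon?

turn left 97°, forward 6.2 m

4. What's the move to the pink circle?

turn left 34°, forward 10.7 m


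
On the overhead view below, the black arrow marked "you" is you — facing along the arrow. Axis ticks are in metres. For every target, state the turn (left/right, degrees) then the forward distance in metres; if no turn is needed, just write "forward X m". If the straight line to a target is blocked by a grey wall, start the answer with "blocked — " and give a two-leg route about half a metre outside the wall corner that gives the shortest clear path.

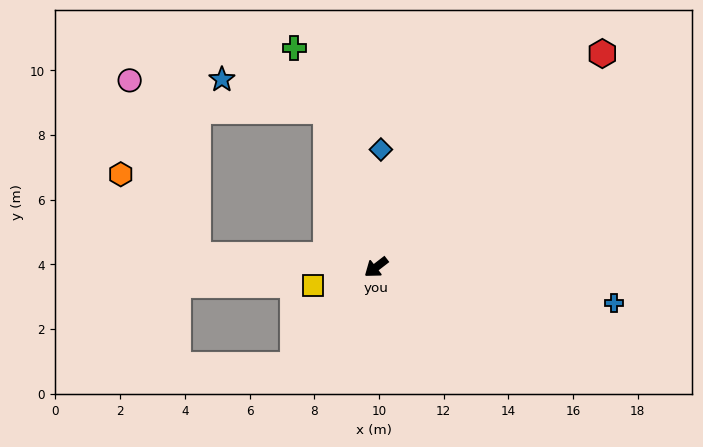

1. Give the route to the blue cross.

turn left 134°, forward 7.4 m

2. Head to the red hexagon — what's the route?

turn right 174°, forward 9.6 m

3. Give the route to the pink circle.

blocked — turn right 41°, forward 5.5 m, then turn right 66°, forward 5.8 m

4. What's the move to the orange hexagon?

blocked — turn right 41°, forward 5.5 m, then turn right 43°, forward 3.5 m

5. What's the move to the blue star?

blocked — turn right 110°, forward 5.1 m, then turn left 56°, forward 3.4 m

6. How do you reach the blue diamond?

turn right 130°, forward 3.6 m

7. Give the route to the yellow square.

turn right 22°, forward 2.0 m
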